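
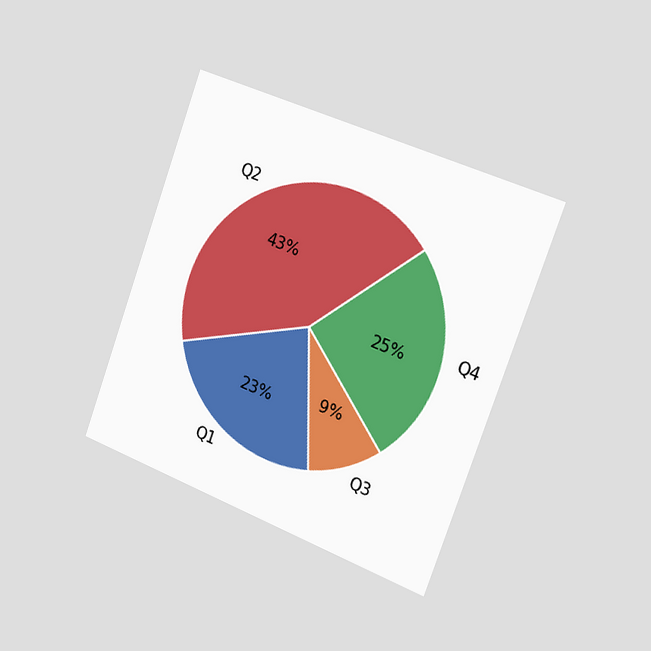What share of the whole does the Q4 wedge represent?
25%

The chart is tilted about 20° clockwise and viewed slightly from the right. The Q4 slice takes up 25% of the pie.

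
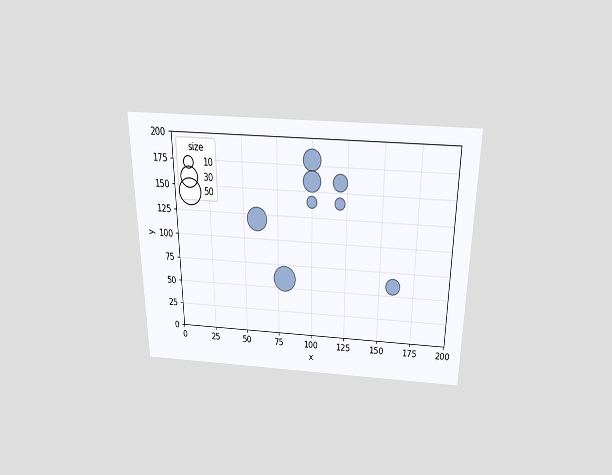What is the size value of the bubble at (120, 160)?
The chart is viewed slightly from above. Matching the bubble at (120, 160) against the size legend gives 20.

20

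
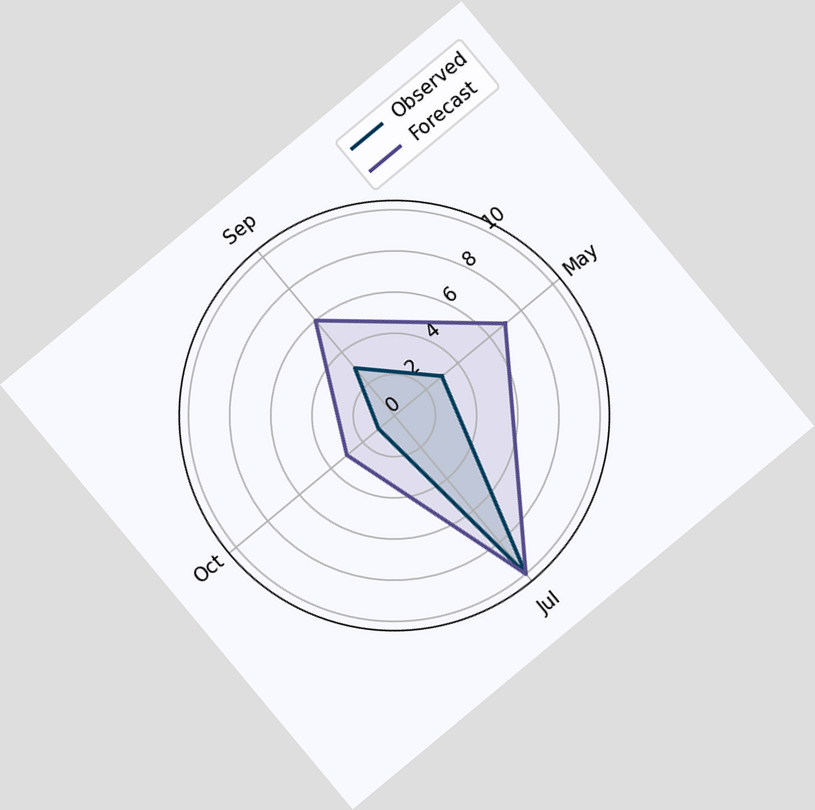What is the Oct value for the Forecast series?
3

The chart is tilted about 40° counter-clockwise. On the Oct axis, Forecast reaches 3.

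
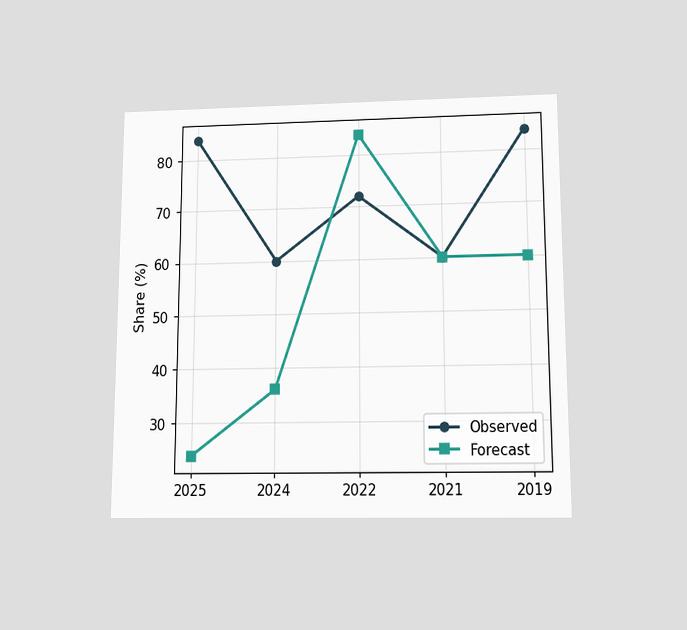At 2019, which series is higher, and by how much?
The chart is viewed slightly from below. At 2019, Observed sits above the other line by 24%.

Observed, by 24%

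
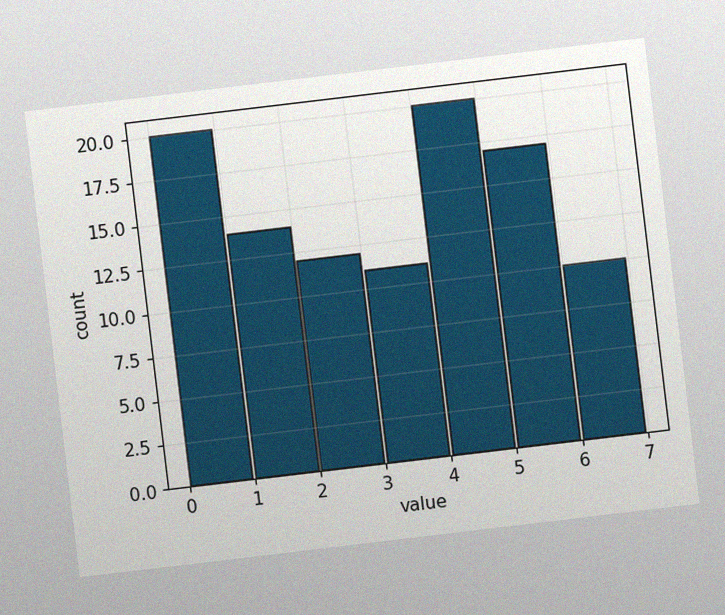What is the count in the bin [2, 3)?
The chart is tilted about 7° counter-clockwise, with some photo noise. The [2, 3) bin has height 12.

12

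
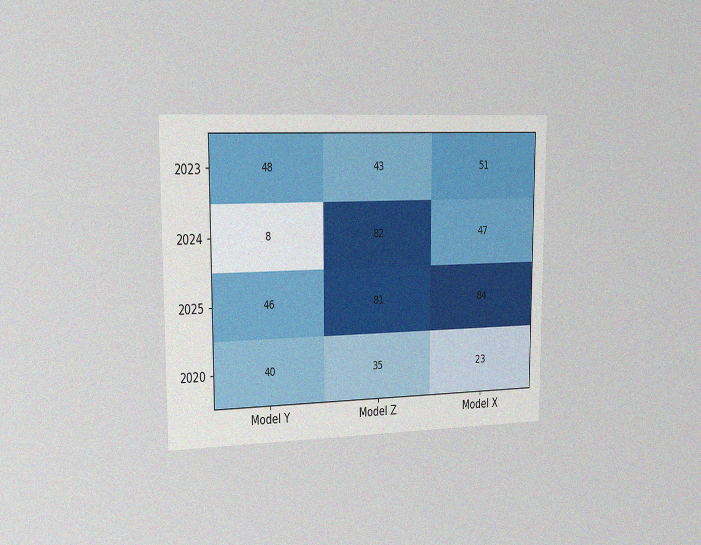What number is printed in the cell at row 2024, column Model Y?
8

The chart is viewed slightly from the left, with some photo noise. The (2024, Model Y) cell reads 8.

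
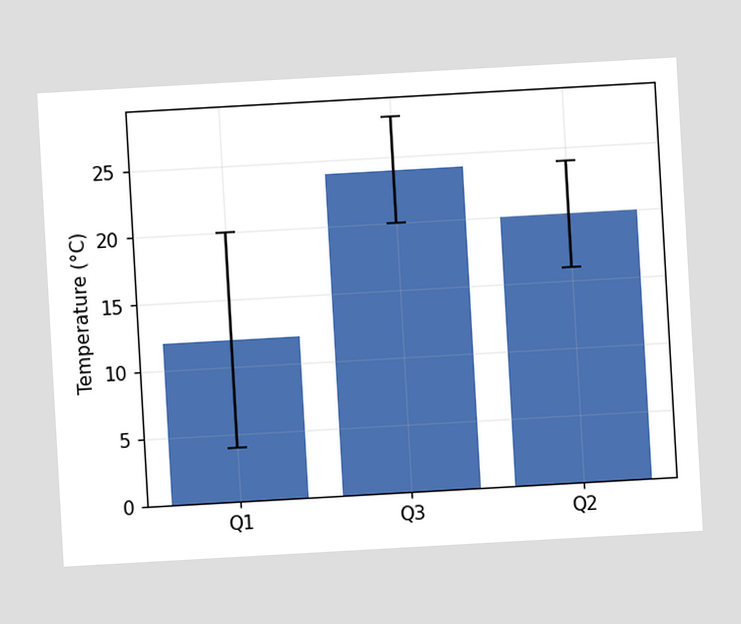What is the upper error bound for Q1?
20°C

The chart is tilted about 3° counter-clockwise. The Q1 bar's upper whisker reaches 20°C.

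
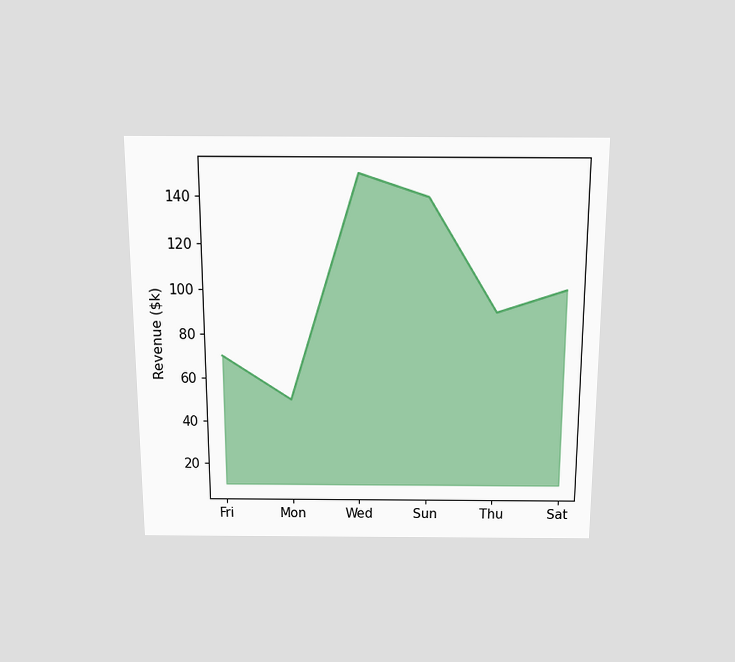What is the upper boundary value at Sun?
The chart is viewed slightly from above. At Sun the upper boundary is at $140k.

$140k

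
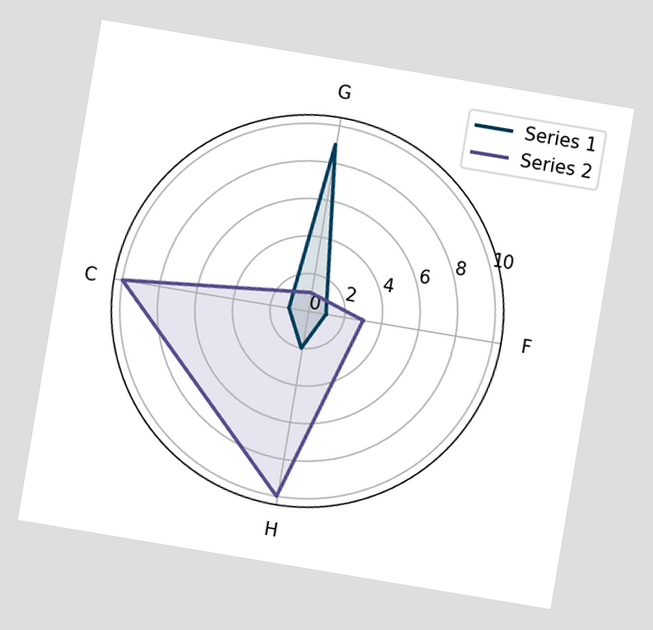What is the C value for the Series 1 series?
1

The chart is tilted about 10° clockwise. On the C axis, Series 1 reaches 1.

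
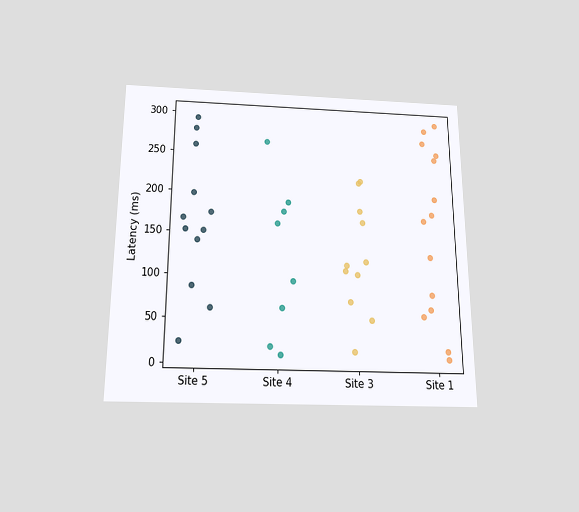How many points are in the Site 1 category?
The chart is viewed slightly from below. Counting the markers in the Site 1 column gives 14.

14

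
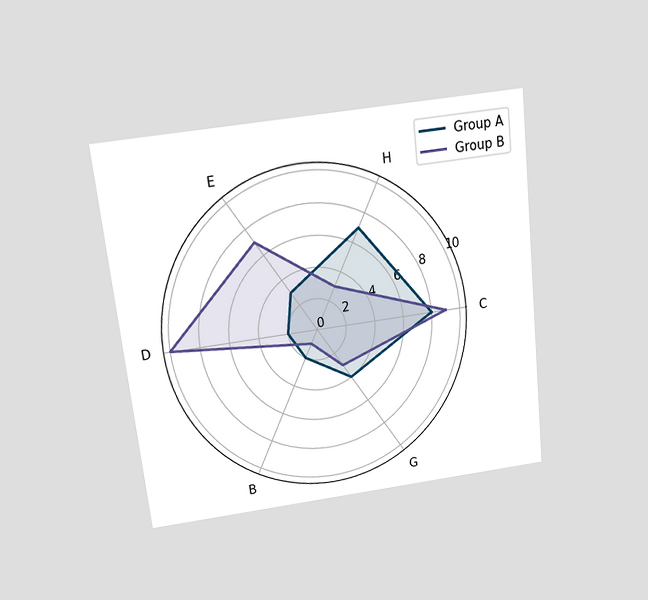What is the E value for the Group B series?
7

The chart is tilted about 6° counter-clockwise and viewed slightly from above. On the E axis, Group B reaches 7.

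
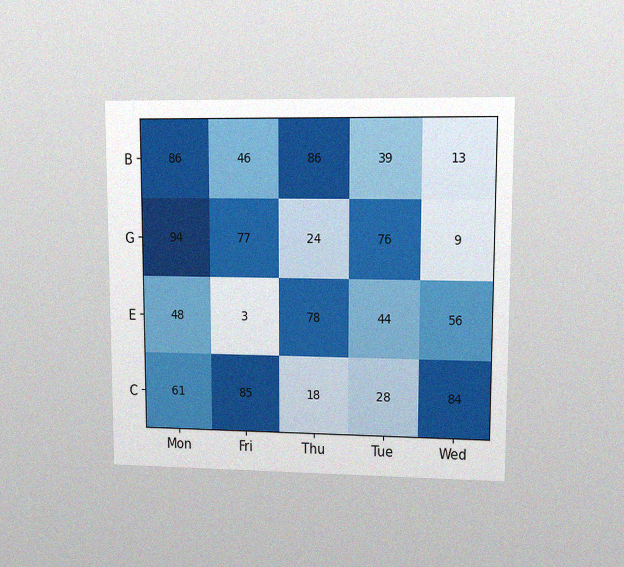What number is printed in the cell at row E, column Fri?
3

The chart is viewed at a slight angle, with some photo noise. The (E, Fri) cell reads 3.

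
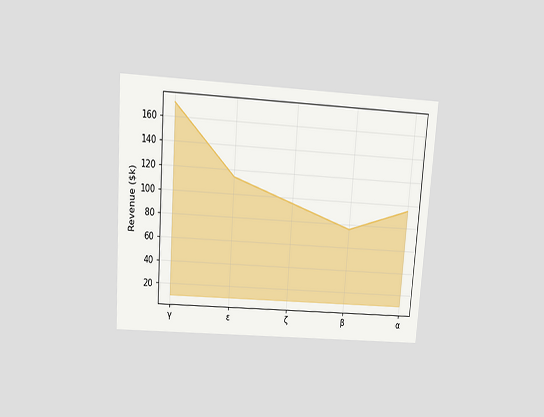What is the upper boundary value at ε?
The chart is tilted about 4° clockwise and viewed slightly from above. At ε the upper boundary is at $114k.

$114k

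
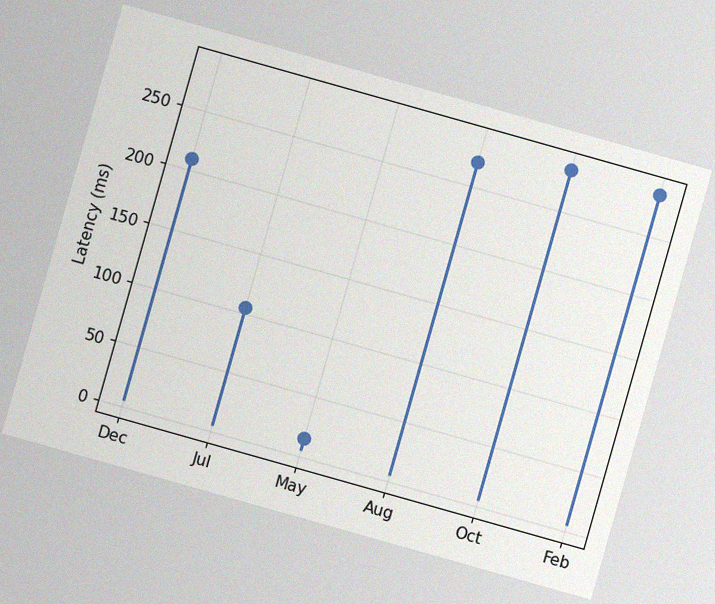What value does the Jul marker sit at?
105ms

The chart is tilted about 16° clockwise, with some photo noise. The Jul marker sits at 105ms.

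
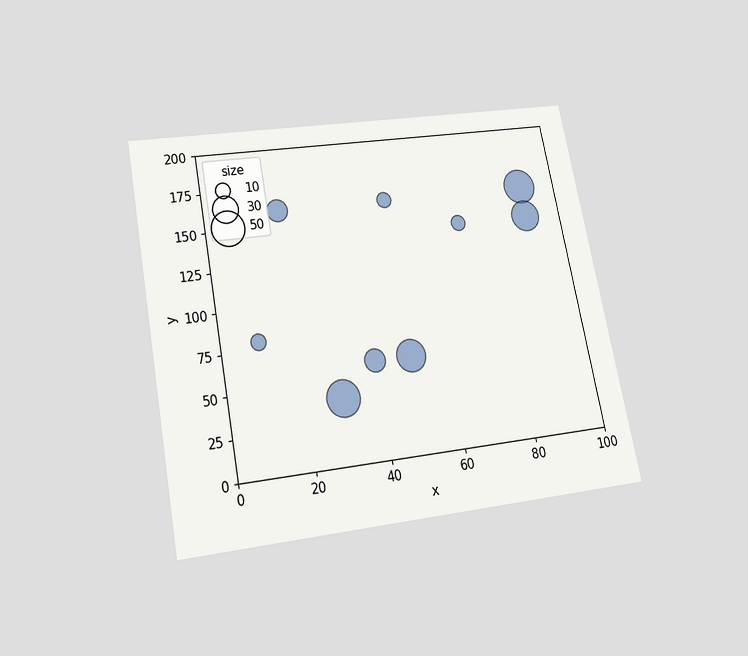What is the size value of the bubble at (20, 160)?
The chart is tilted about 11° counter-clockwise and viewed slightly from below. Matching the bubble at (20, 160) against the size legend gives 20.

20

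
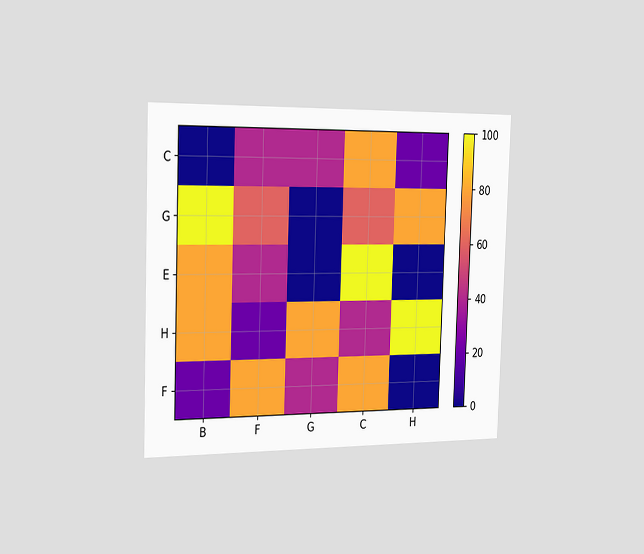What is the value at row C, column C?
The chart is viewed slightly from the left. Matching cell (C, C) against the colorbar gives 80.

80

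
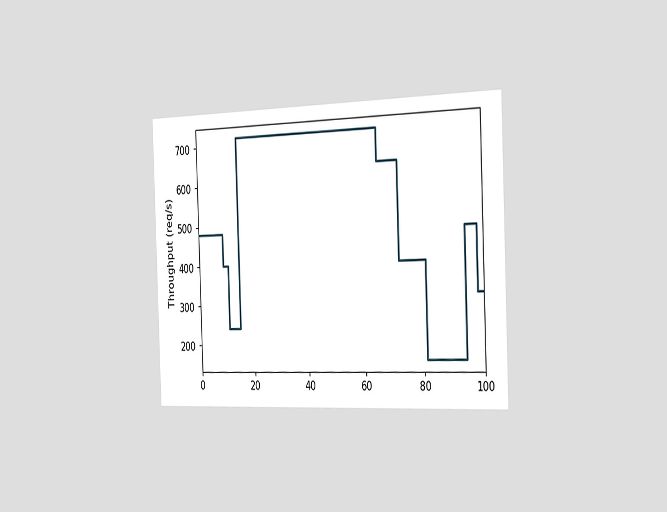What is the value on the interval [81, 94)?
The chart is tilted about 2° counter-clockwise and viewed slightly from the right. On [81, 94) the step sits at 160req/s.

160req/s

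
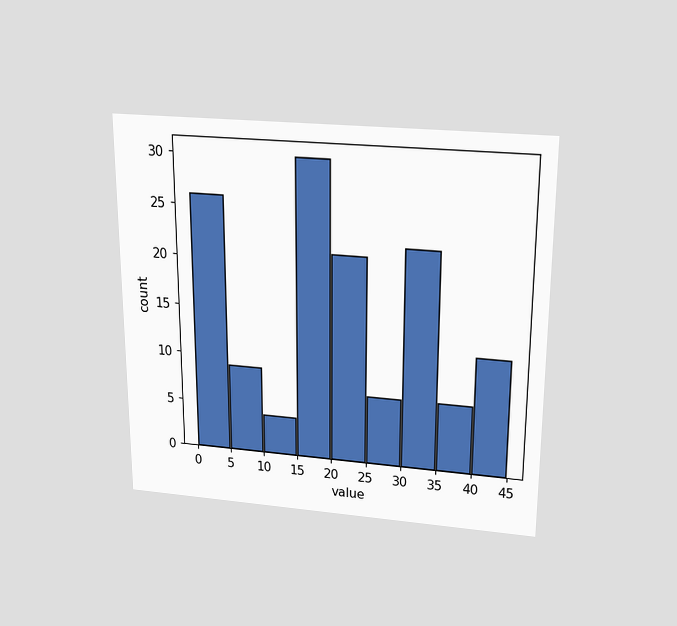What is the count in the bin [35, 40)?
7

The chart is viewed slightly from above. The [35, 40) bin has height 7.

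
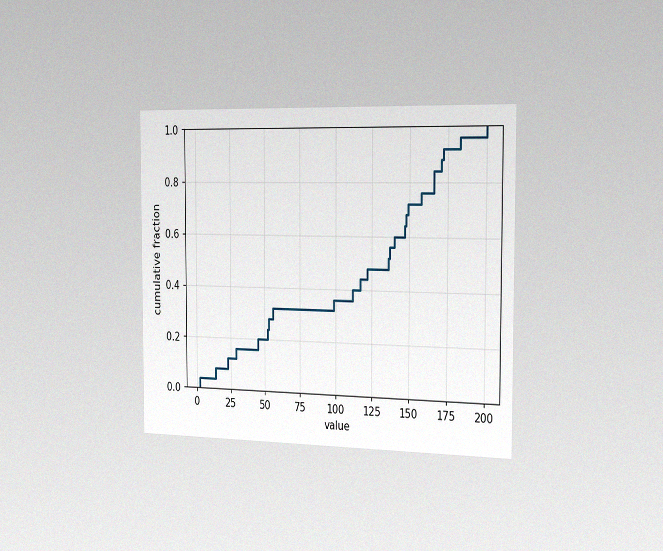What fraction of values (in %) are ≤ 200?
100%

The chart is viewed slightly from the right, with some photo noise. At x=200 the ECDF step is at 100%.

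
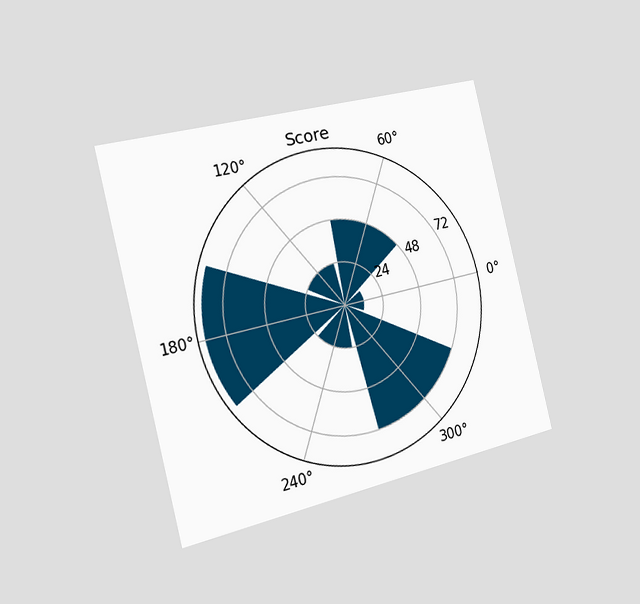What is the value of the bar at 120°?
24

The chart is tilted about 14° counter-clockwise and viewed slightly from the left. The bar at 120° reaches 24 on the radial axis.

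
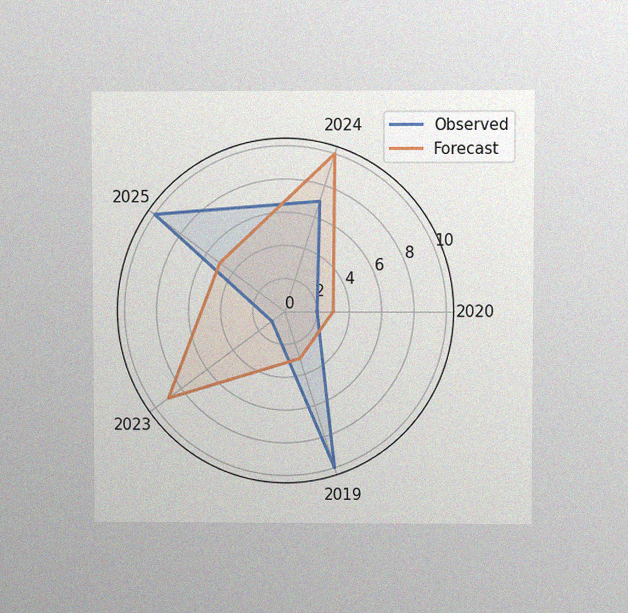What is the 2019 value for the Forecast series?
The chart is viewed at a slight angle, with some photo noise. On the 2019 axis, Forecast reaches 3.

3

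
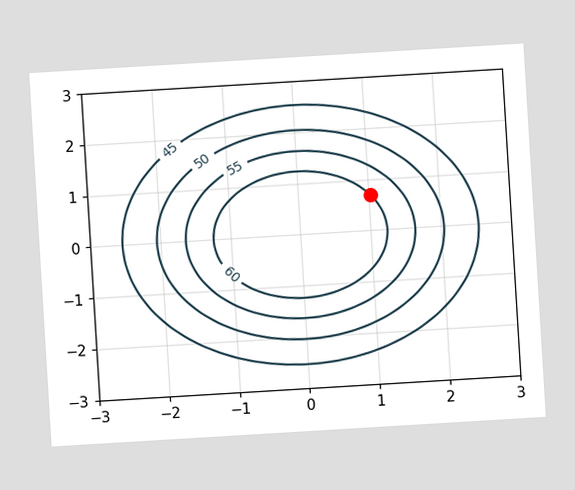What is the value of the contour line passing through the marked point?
The chart is tilted about 3° counter-clockwise. The marked point sits on the contour labelled 60.

60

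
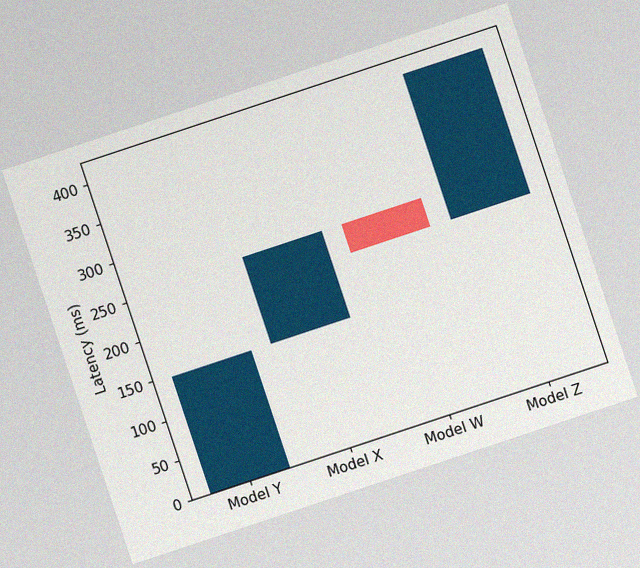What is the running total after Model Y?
148ms

The chart is tilted about 18° counter-clockwise, with some photo noise. After Model Y the running total reaches 148ms.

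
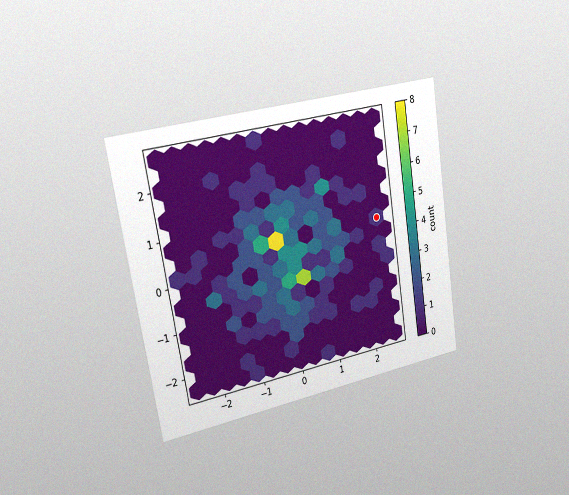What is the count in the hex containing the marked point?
1

The chart is tilted about 9° counter-clockwise and viewed slightly from the left, with some photo noise. The marked hex reads 1 on the colorbar.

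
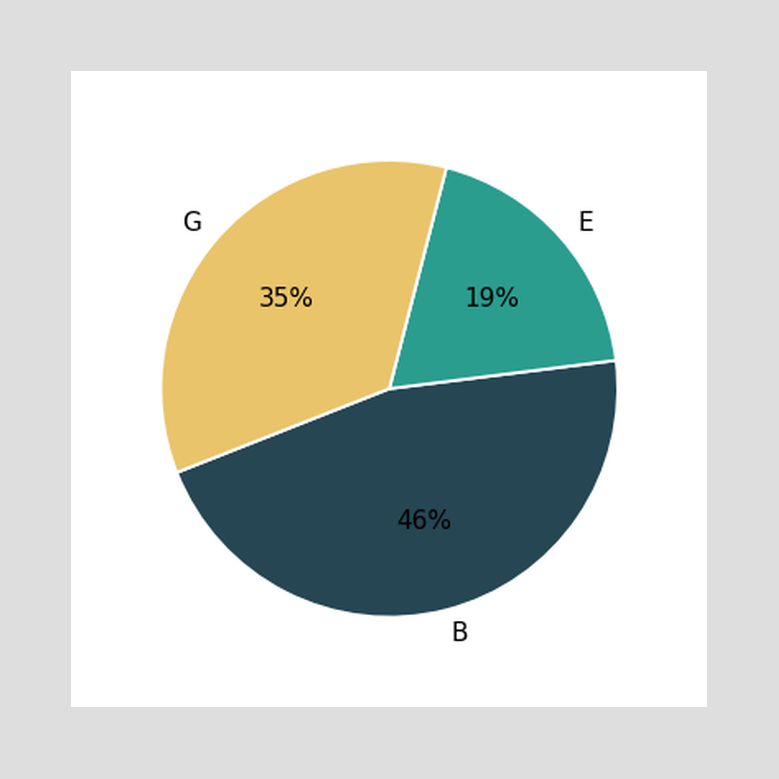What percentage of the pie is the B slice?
46%

The B slice takes up 46% of the pie.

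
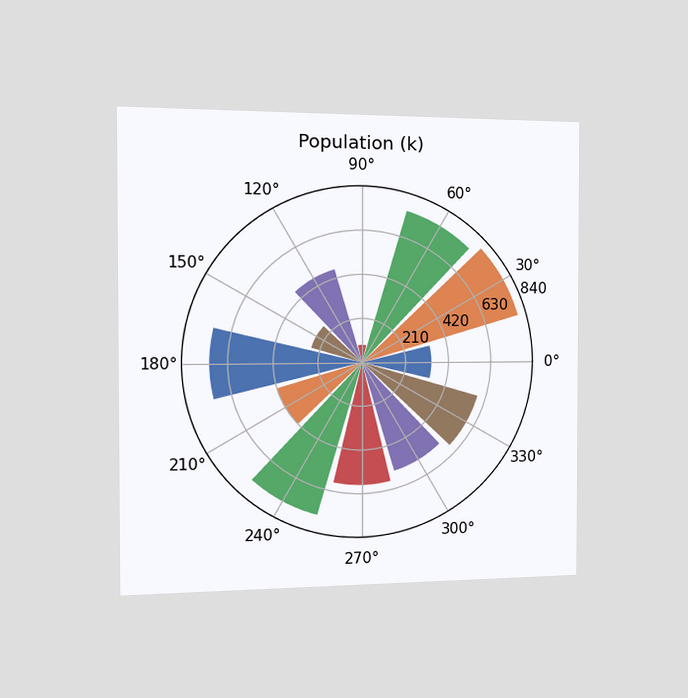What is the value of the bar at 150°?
The chart is viewed slightly from the left. The bar at 150° reaches 252k on the radial axis.

252k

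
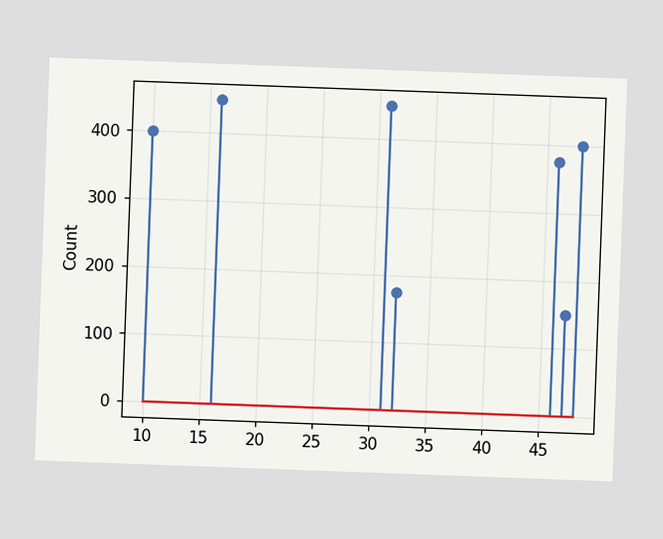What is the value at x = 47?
150

The chart is tilted about 2° clockwise. The stem at x=47 reaches 150.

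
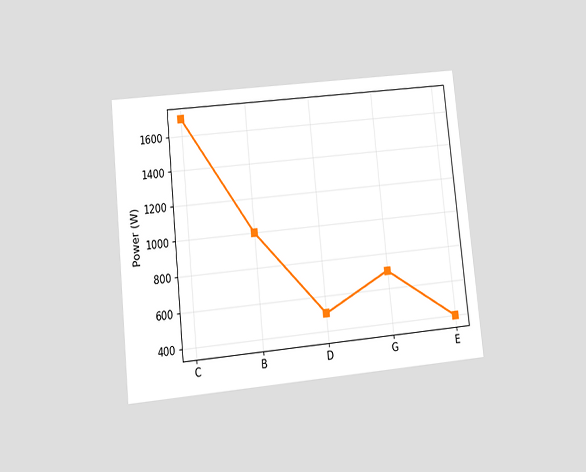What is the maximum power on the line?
1700W

The chart is tilted about 6° counter-clockwise and viewed at a slight angle. The highest point is at C, and reading across to the y-axis gives 1700W.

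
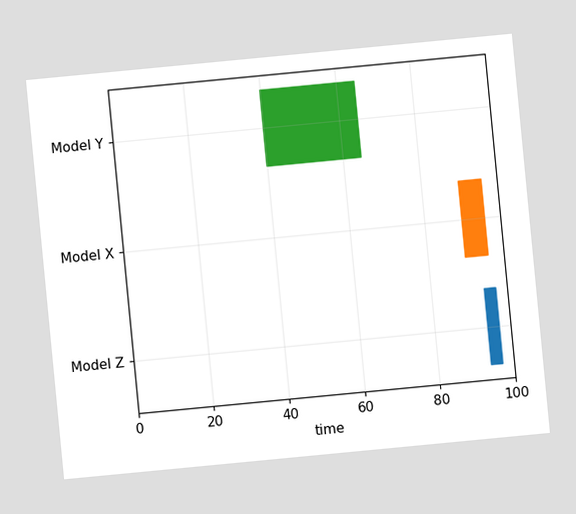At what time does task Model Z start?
94

The chart is tilted about 5° counter-clockwise. The Model Z bar begins at t=94.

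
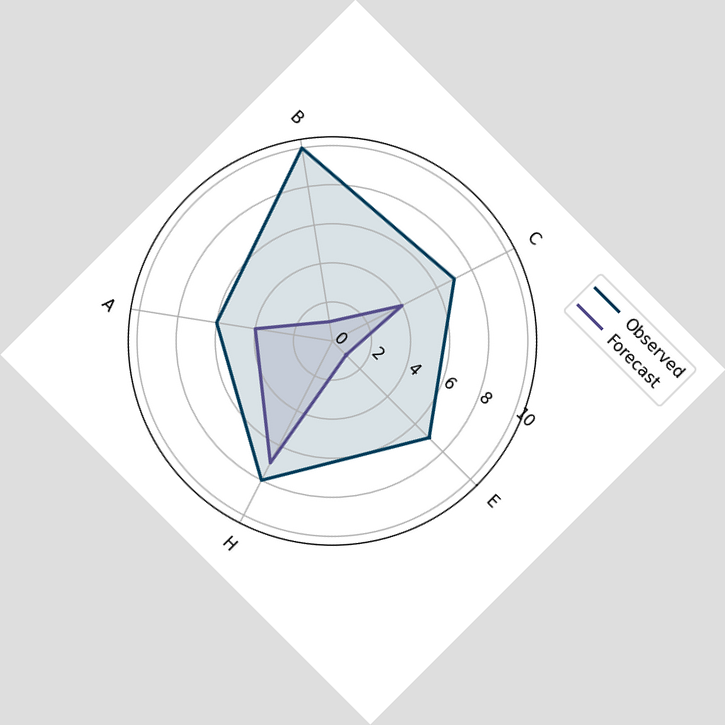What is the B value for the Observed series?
10

The chart is tilted about 45° clockwise. On the B axis, Observed reaches 10.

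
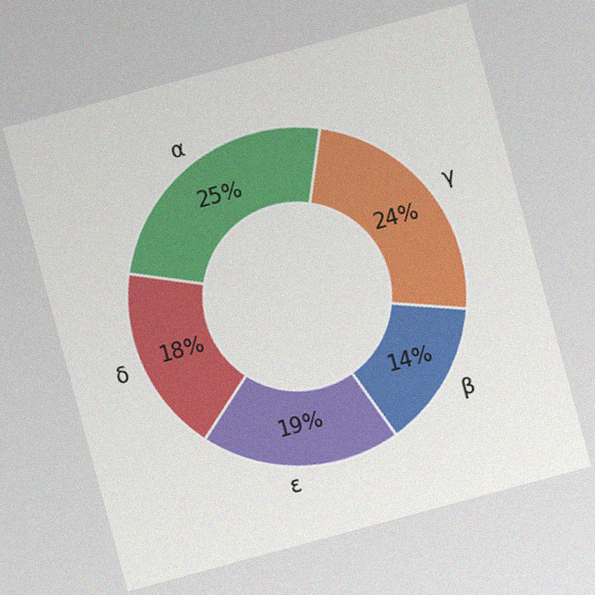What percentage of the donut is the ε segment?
The chart is tilted about 15° counter-clockwise, with some photo noise. The ε segment takes up 19% of the ring.

19%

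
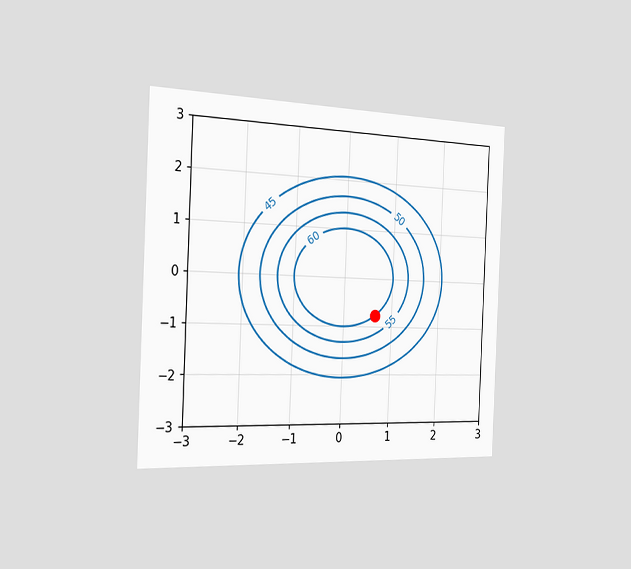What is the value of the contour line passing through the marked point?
The chart is tilted about 3° clockwise and viewed slightly from the left. The marked point sits on the contour labelled 60.

60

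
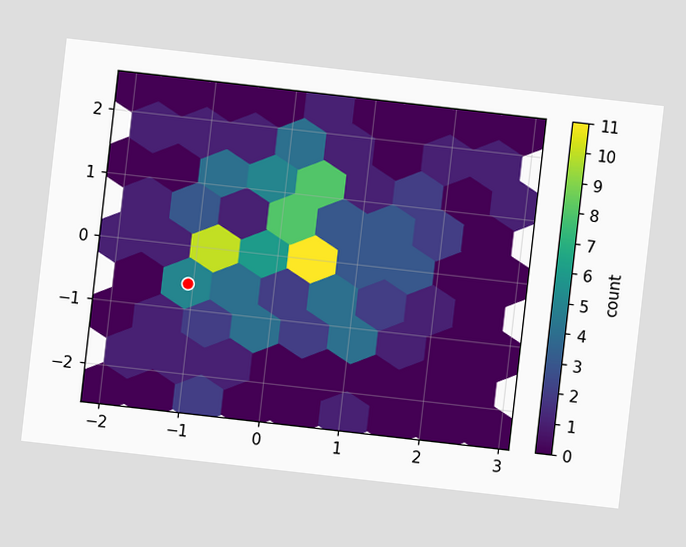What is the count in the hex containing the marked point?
The chart is tilted about 6° clockwise. The marked hex reads 5 on the colorbar.

5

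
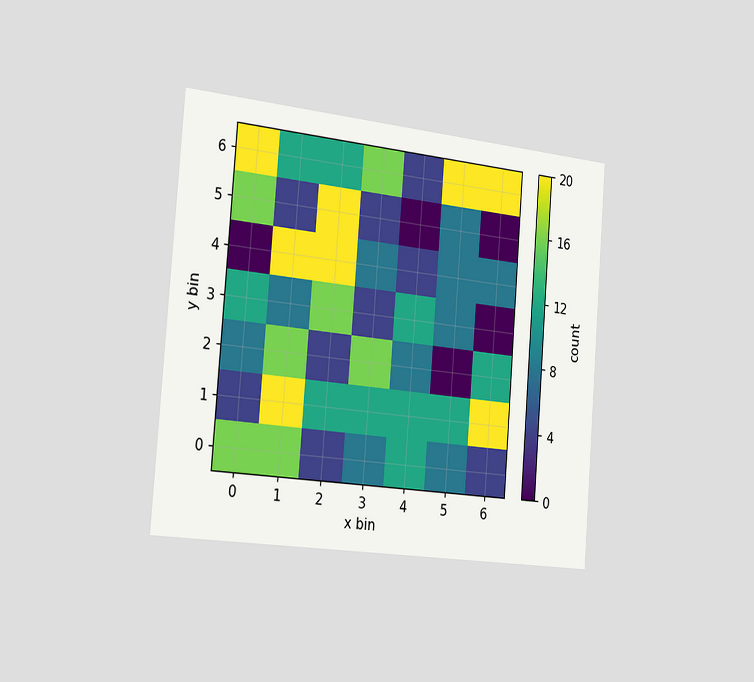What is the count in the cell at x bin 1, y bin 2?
The chart is tilted about 4° clockwise and viewed slightly from the left. Matching the cell (1, 2) against the colorbar gives 16.

16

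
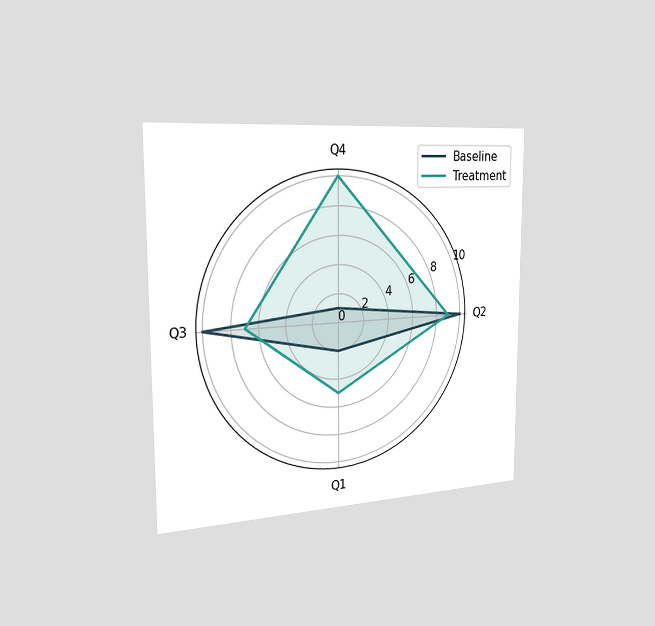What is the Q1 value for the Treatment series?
5

The chart is viewed slightly from the left. On the Q1 axis, Treatment reaches 5.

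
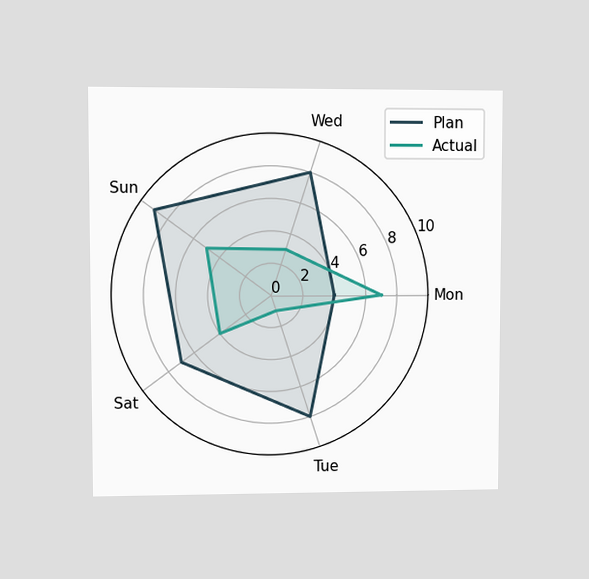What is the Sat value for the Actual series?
4

The chart is viewed at a slight angle. On the Sat axis, Actual reaches 4.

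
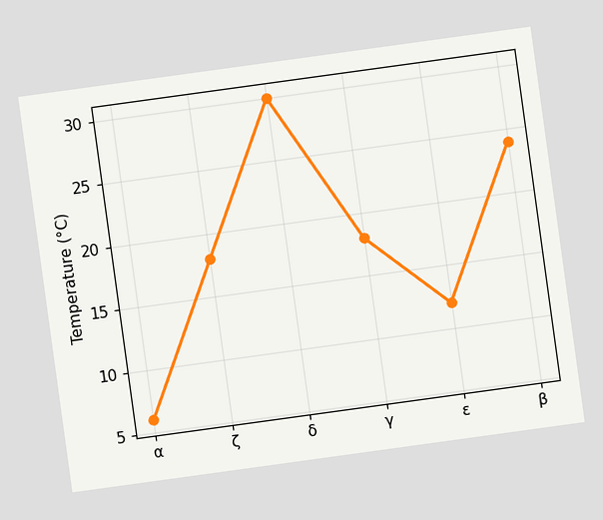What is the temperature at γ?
The chart is tilted about 8° counter-clockwise. At γ, the line is at 18°C.

18°C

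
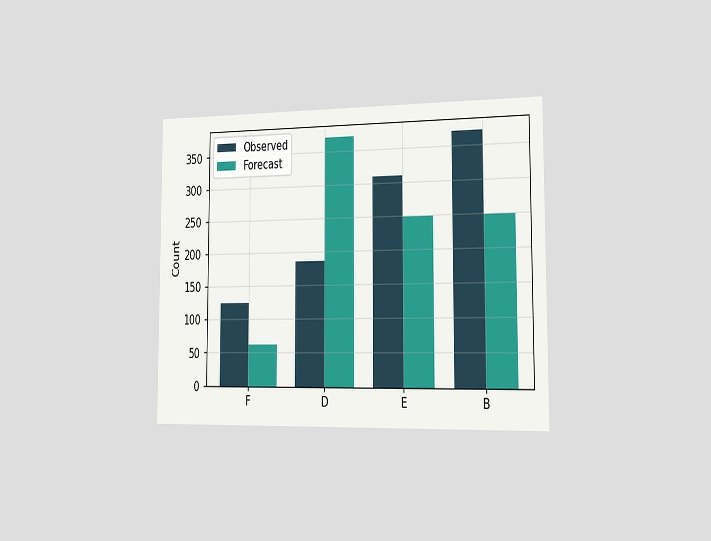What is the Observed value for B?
The chart is viewed slightly from the right. The Observed bar at B reaches 372 on the y-axis.

372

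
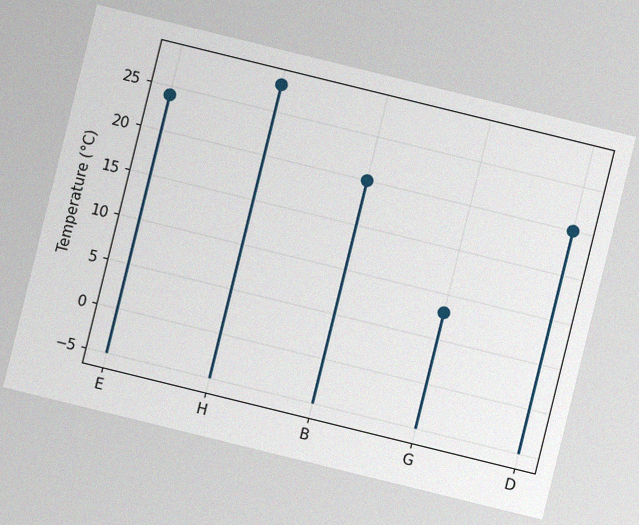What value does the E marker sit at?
The chart is tilted about 14° clockwise, with some photo noise. The E marker sits at 24°C.

24°C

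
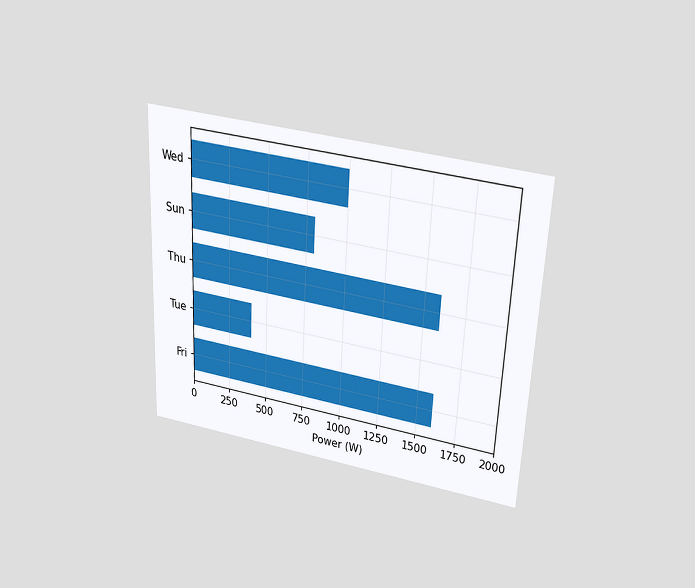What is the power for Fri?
The chart is tilted about 3° clockwise and viewed slightly from above. Reading along the chart's x-axis, the Fri bar reaches 1600W.

1600W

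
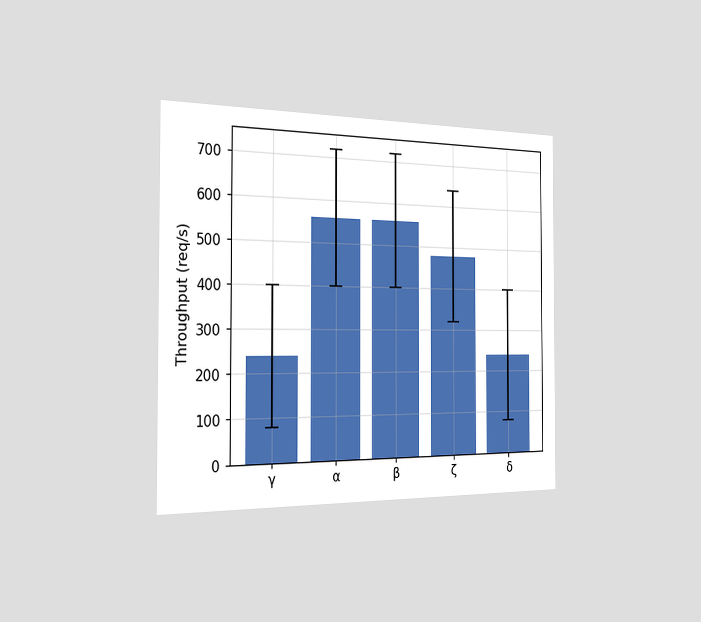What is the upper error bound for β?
720req/s

The chart is viewed slightly from the left. The β bar's upper whisker reaches 720req/s.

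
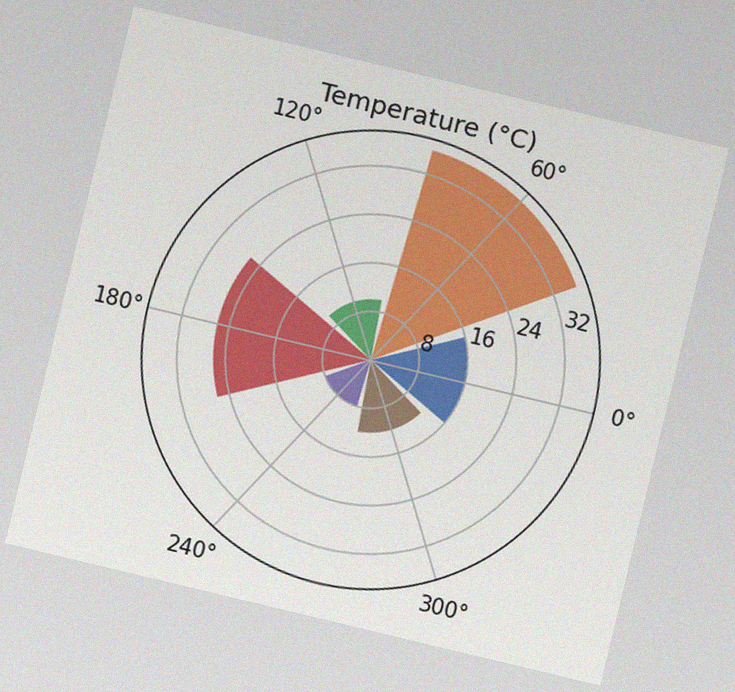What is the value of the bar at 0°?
16°C

The chart is tilted about 13° clockwise, with some photo noise. The bar at 0° reaches 16°C on the radial axis.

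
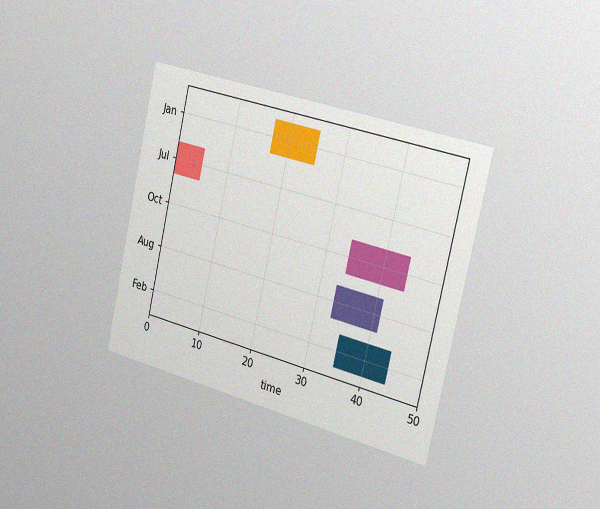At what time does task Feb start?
The chart is tilted about 13° clockwise and viewed slightly from the right, with some photo noise. The Feb bar begins at t=35.

35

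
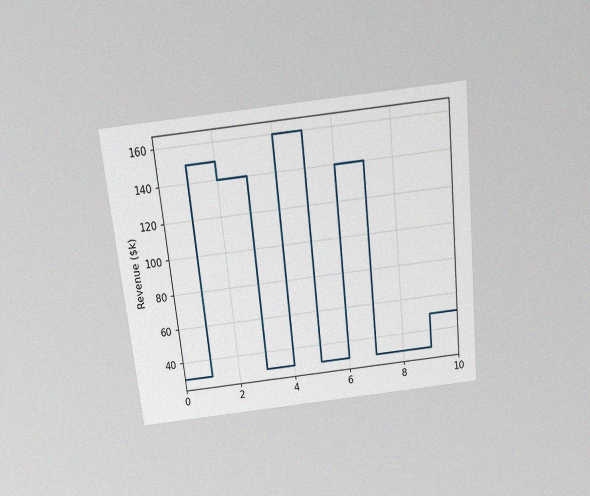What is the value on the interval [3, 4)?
$30k

The chart is tilted about 6° counter-clockwise and viewed slightly from above, with some photo noise. On [3, 4) the step sits at $30k.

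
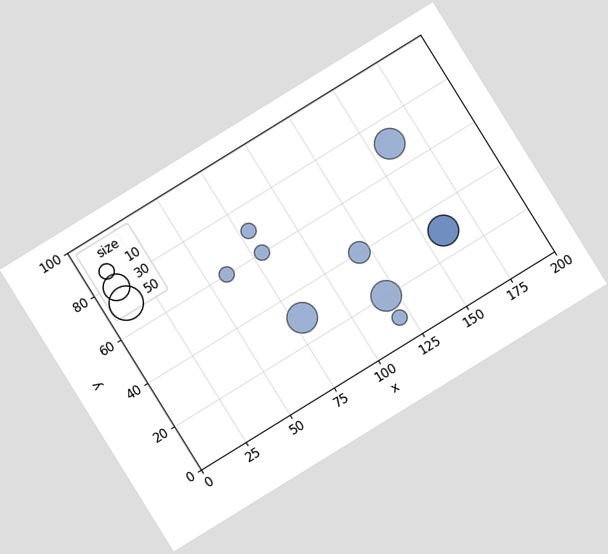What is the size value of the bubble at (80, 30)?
The chart is tilted about 32° counter-clockwise. Matching the bubble at (80, 30) against the size legend gives 40.

40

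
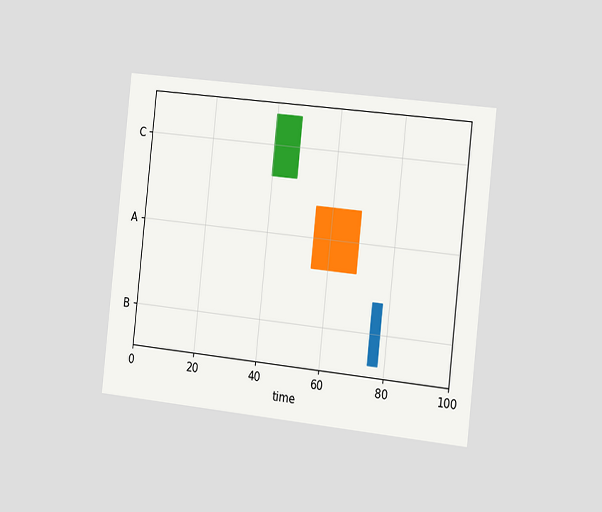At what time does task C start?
The chart is tilted about 6° clockwise and viewed slightly from the right. The C bar begins at t=40.

40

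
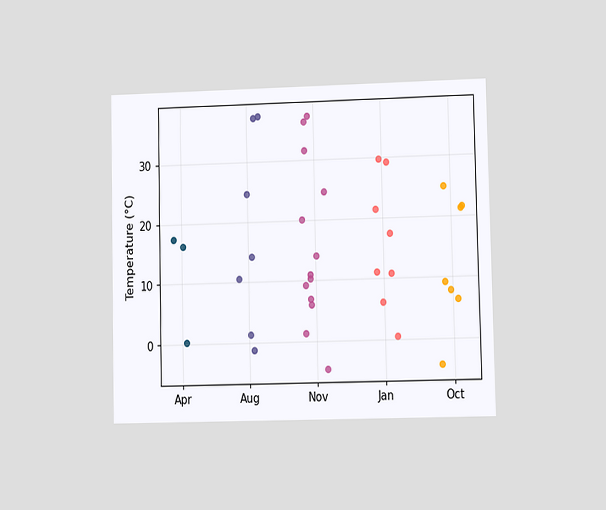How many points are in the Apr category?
3

The chart is viewed at a slight angle. Counting the markers in the Apr column gives 3.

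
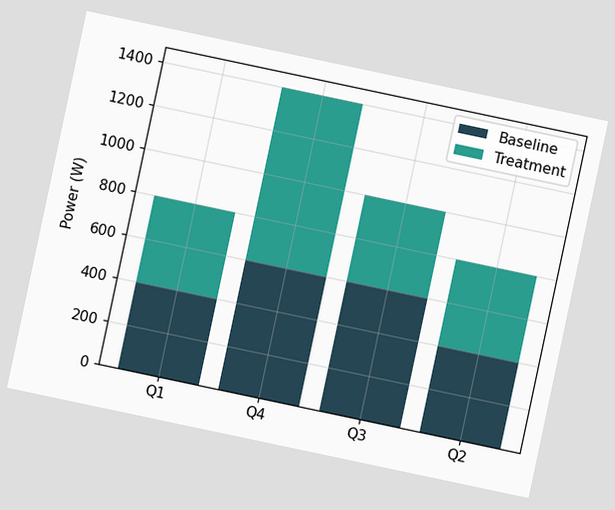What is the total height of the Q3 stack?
The chart is tilted about 12° clockwise. The Q3 stack's top reaches 1000W on the y-axis.

1000W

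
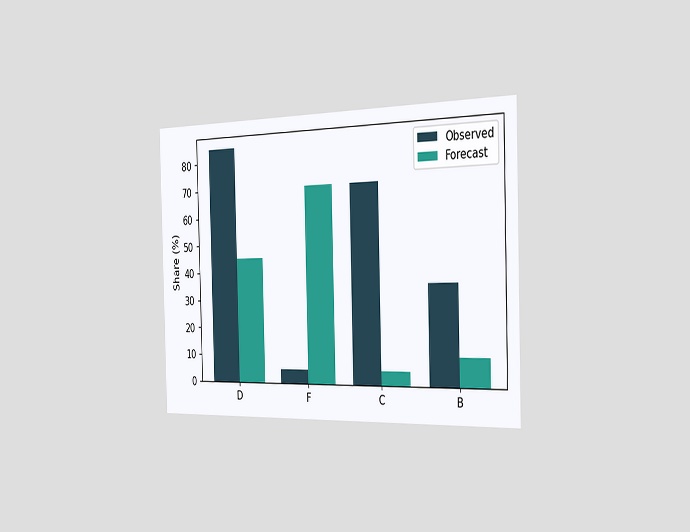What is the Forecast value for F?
70%

The chart is viewed slightly from the right. The Forecast bar at F reaches 70% on the y-axis.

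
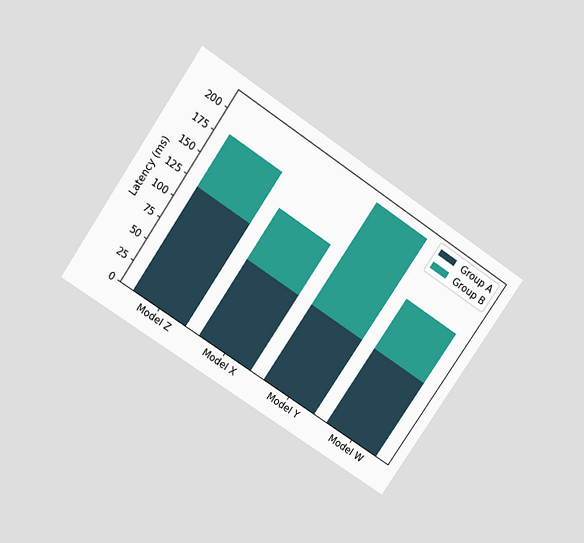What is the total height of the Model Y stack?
210ms

The chart is tilted about 34° clockwise and viewed slightly from above. The Model Y stack's top reaches 210ms on the y-axis.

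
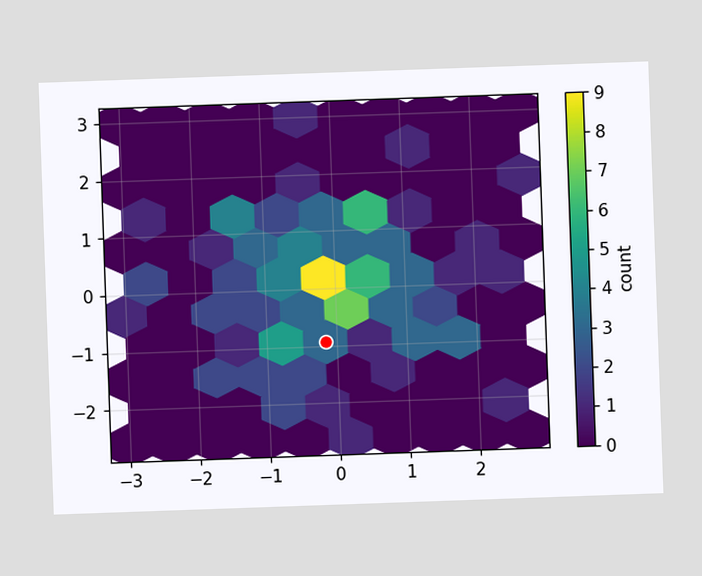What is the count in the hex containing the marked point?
The chart is tilted about 2° counter-clockwise. The marked hex reads 3 on the colorbar.

3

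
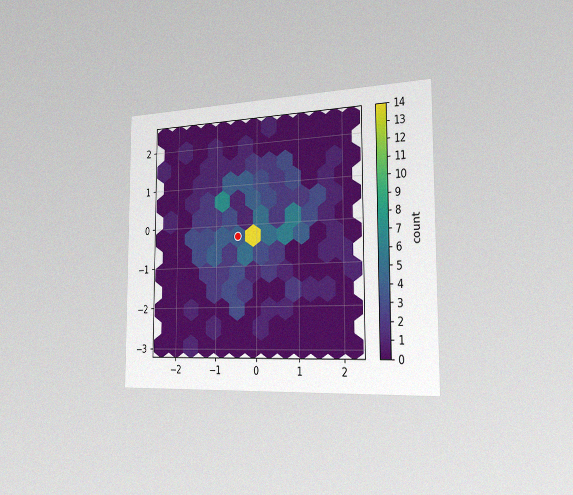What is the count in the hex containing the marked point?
4

The chart is viewed slightly from the right, with some photo noise. The marked hex reads 4 on the colorbar.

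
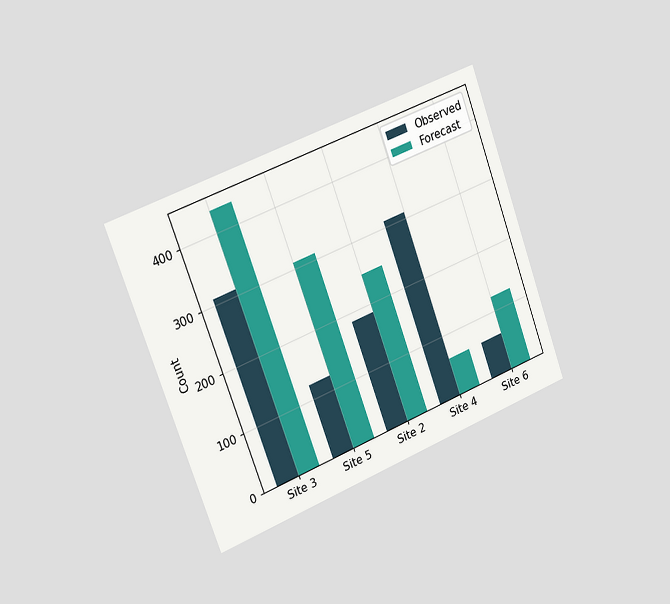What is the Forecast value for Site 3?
434

The chart is tilted about 20° counter-clockwise and viewed slightly from the left. The Forecast bar at Site 3 reaches 434 on the y-axis.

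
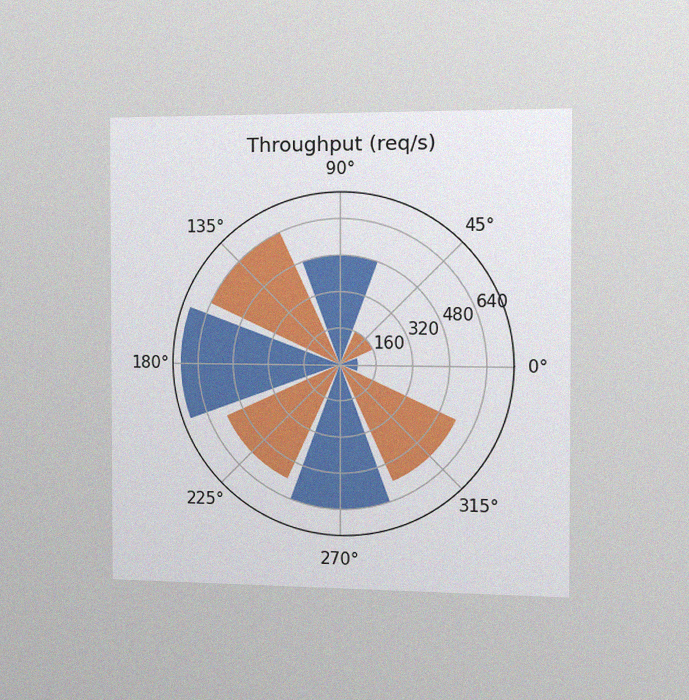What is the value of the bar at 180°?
The chart is viewed slightly from the right, with some photo noise. The bar at 180° reaches 720req/s on the radial axis.

720req/s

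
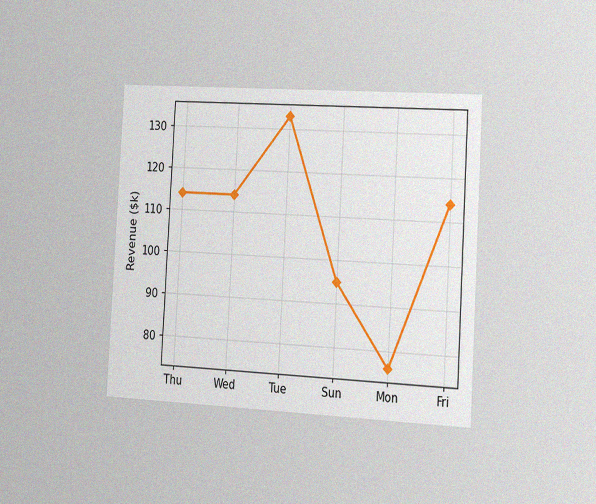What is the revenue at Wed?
$114k

The chart is tilted about 3° clockwise and viewed slightly from the right, with some photo noise. At Wed, the line is at $114k.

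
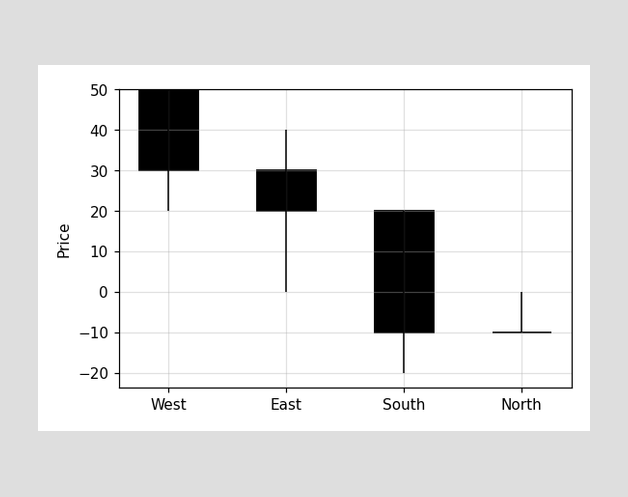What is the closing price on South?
The South candle closes at -10.

-10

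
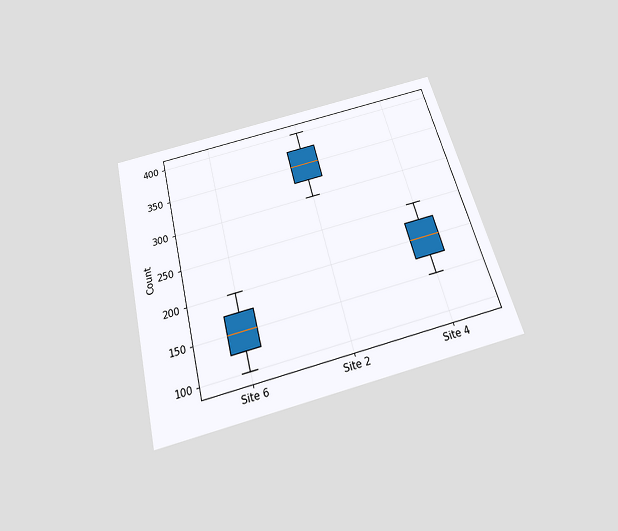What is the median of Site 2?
350

The chart is tilted about 15° counter-clockwise and viewed slightly from below. The median line in the Site 2 box sits at 350.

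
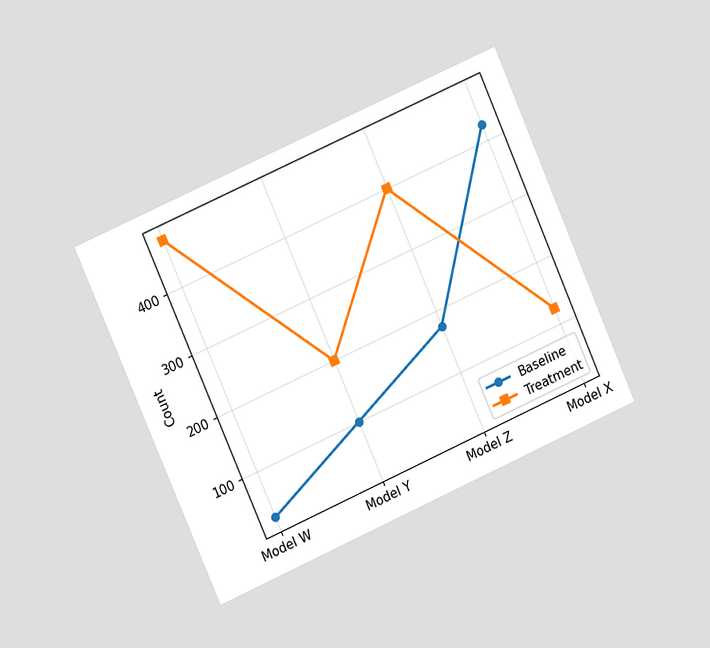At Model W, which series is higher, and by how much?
Treatment, by 450

The chart is tilted about 24° counter-clockwise and viewed slightly from the left. At Model W, Treatment sits above the other line by 450.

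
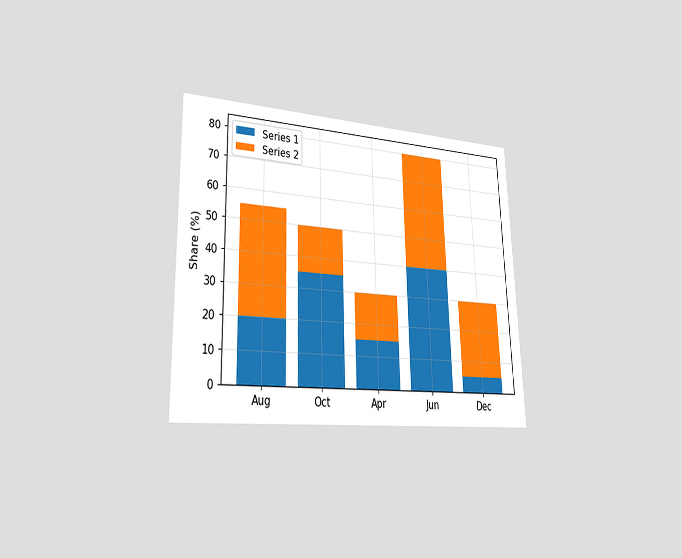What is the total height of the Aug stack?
The chart is viewed slightly from the left. The Aug stack's top reaches 55% on the y-axis.

55%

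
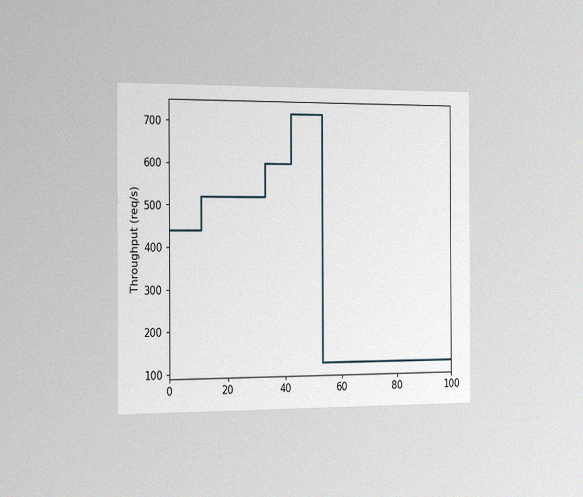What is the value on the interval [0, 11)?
The chart is viewed slightly from the left, with some photo noise. On [0, 11) the step sits at 440req/s.

440req/s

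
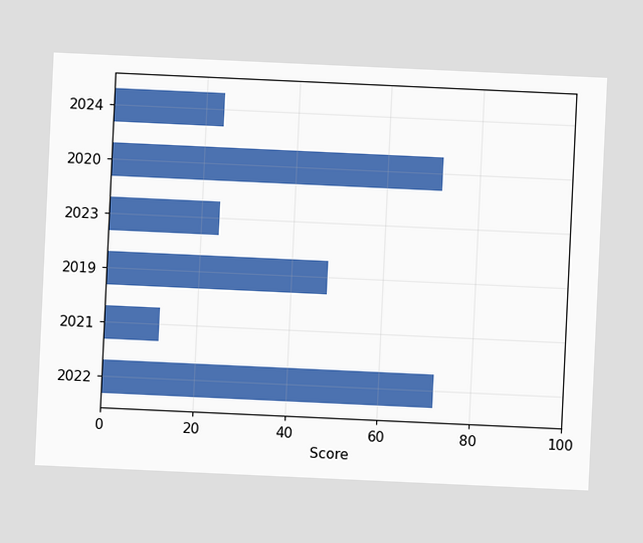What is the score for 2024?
24

The chart is tilted about 3° clockwise. Reading along the chart's x-axis, the 2024 bar reaches 24.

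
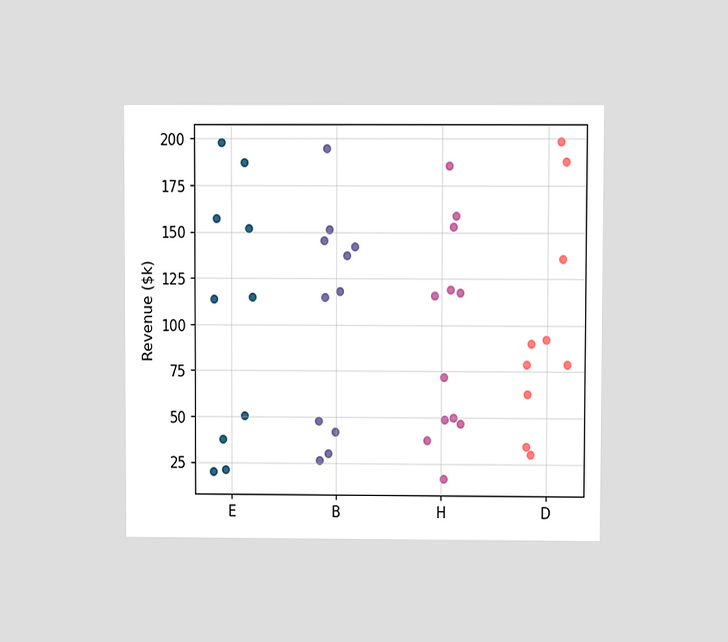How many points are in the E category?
The chart is viewed at a slight angle. Counting the markers in the E column gives 10.

10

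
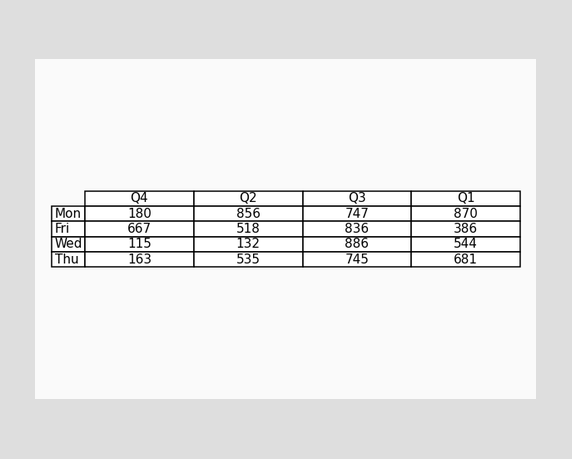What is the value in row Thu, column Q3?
745

The (Thu, Q3) cell reads 745.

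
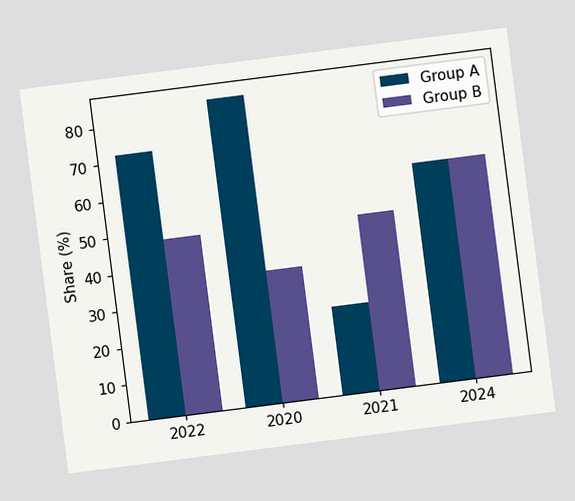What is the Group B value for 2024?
60%

The chart is tilted about 7° counter-clockwise. The Group B bar at 2024 reaches 60% on the y-axis.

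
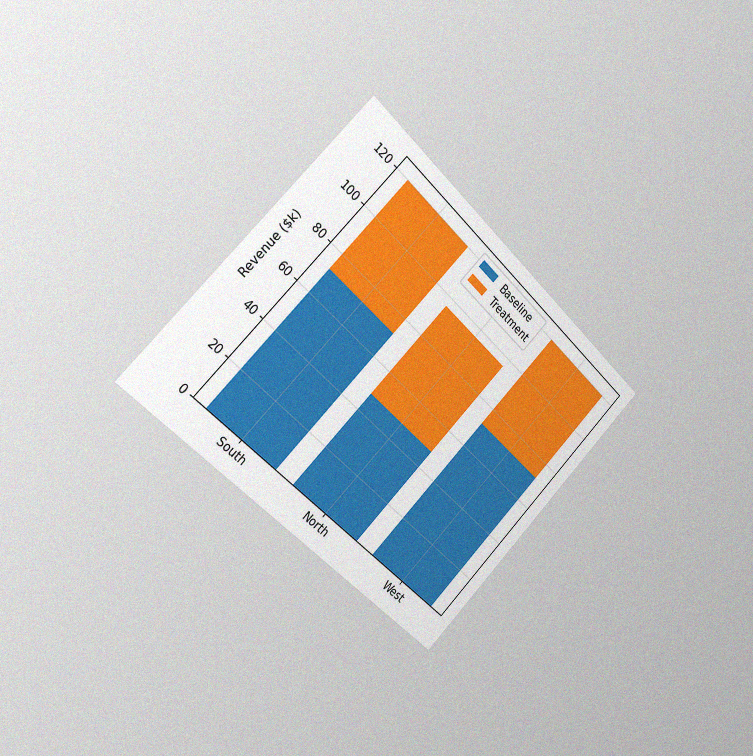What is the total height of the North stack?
The chart is tilted about 45° clockwise and viewed slightly from the left, with some photo noise. The North stack's top reaches $96k on the y-axis.

$96k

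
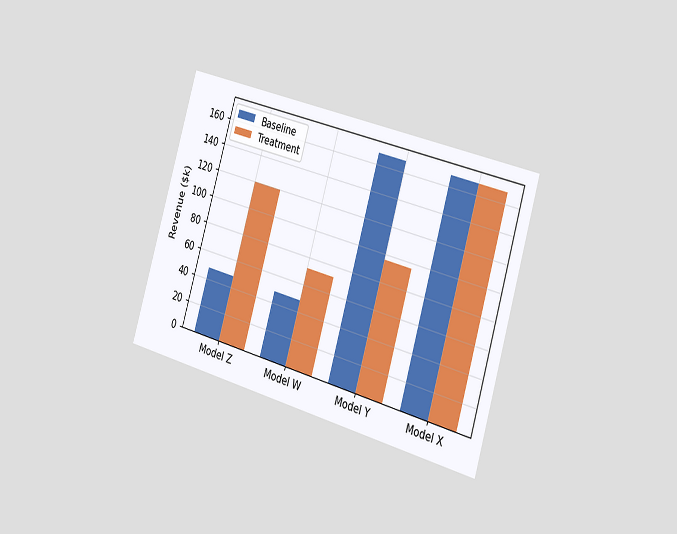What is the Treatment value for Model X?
$168k

The chart is tilted about 17° clockwise and viewed slightly from the right. The Treatment bar at Model X reaches $168k on the y-axis.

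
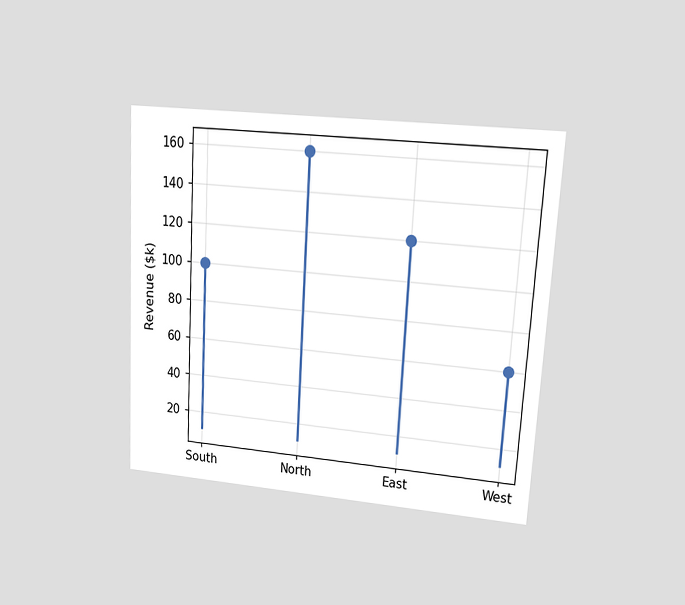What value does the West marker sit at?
The chart is tilted about 3° clockwise and viewed at a slight angle. The West marker sits at $60k.

$60k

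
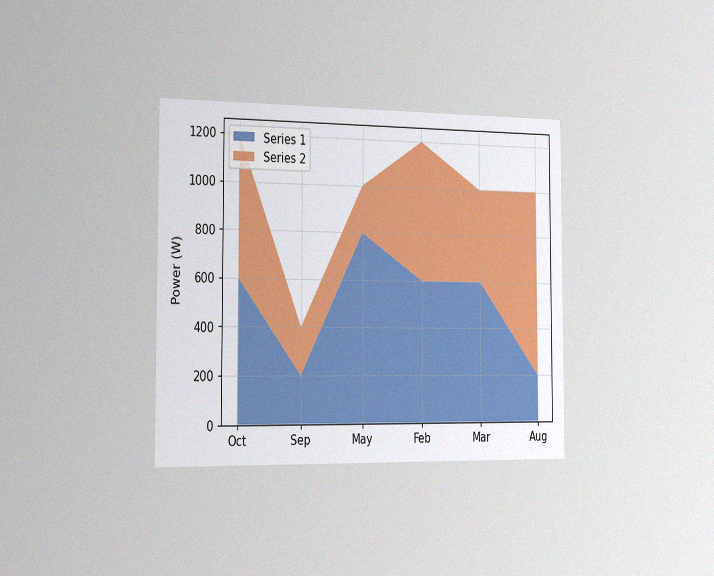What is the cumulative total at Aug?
1000W

The chart is viewed slightly from the left, with some photo noise. The stacked total at Aug reaches 1000W.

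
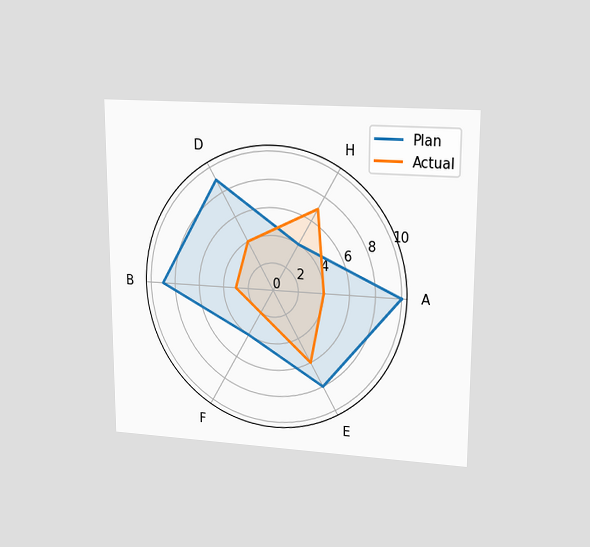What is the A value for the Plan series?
The chart is viewed at a slight angle. On the A axis, Plan reaches 10.

10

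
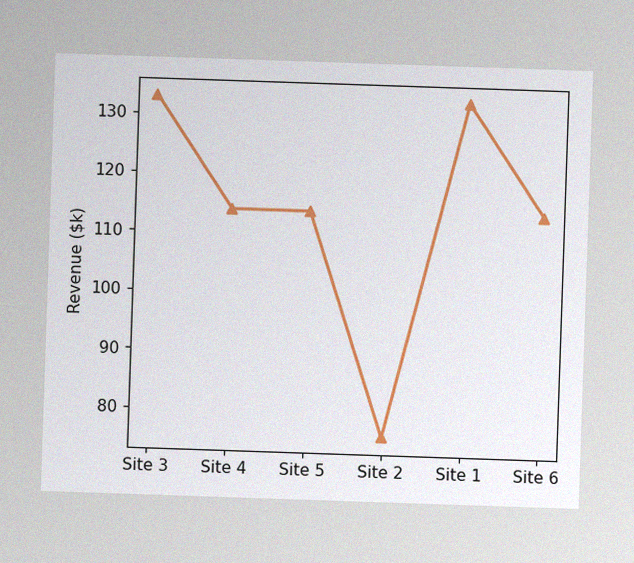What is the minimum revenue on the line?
The image has some photo noise and uneven lighting. The lowest point is at Site 2, and reading across to the y-axis gives $76k.

$76k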